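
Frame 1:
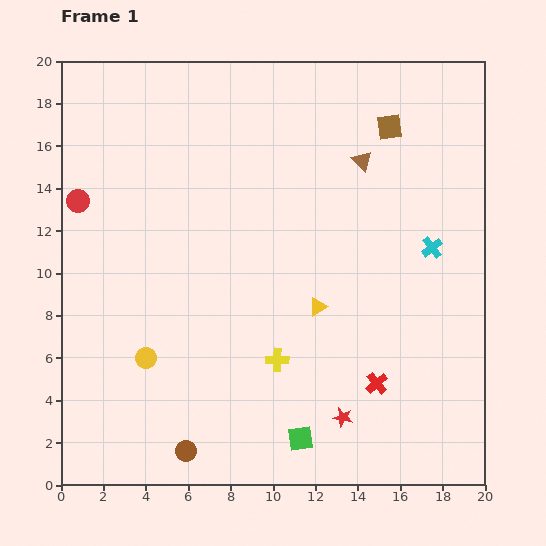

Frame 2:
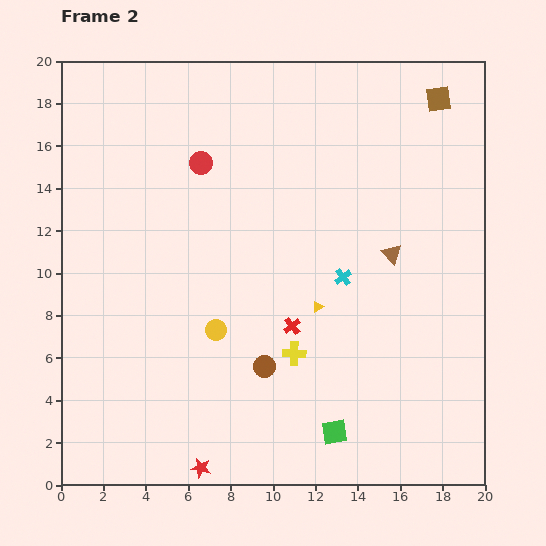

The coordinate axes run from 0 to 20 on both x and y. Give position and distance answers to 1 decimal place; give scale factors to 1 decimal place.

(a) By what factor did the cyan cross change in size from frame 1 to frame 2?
0.8×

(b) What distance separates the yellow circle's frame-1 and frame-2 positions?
3.5

The yellow circle moved from (4.0, 6.0) to (7.3, 7.3), a distance of √(3.3² + 1.3²) ≈ 3.5.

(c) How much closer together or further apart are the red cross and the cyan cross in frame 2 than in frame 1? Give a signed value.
-3.6

Distance in frame 1: 6.9. Distance in frame 2: 3.3.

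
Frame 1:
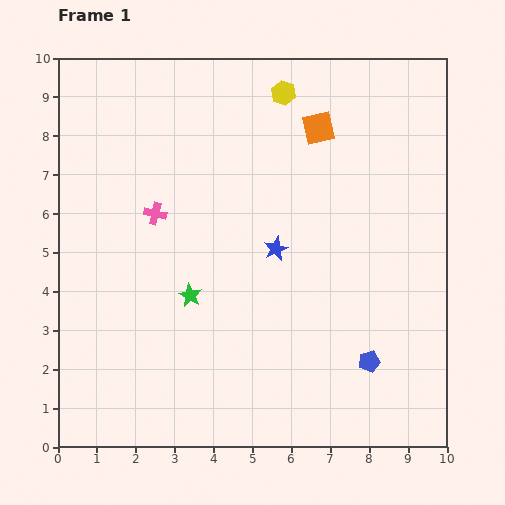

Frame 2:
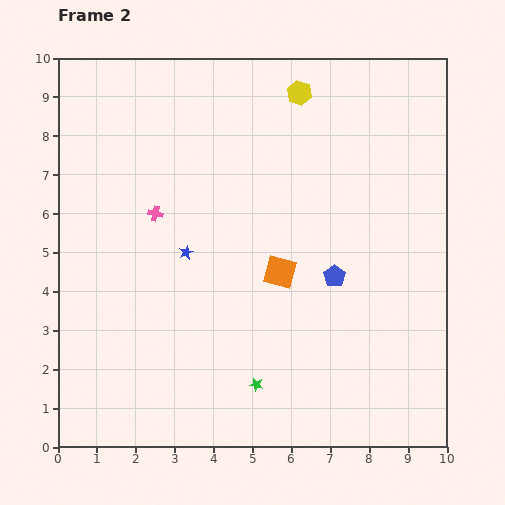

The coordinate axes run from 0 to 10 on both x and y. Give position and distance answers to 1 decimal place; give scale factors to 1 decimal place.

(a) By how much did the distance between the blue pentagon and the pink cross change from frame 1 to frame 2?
-1.8

Distance in frame 1: 6.7. Distance in frame 2: 4.9.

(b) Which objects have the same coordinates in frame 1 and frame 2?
the pink cross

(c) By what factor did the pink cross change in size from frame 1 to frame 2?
0.7×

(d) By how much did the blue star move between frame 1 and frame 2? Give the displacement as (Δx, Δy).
(-2.3, -0.1)

The blue star was at (5.6, 5.1) in frame 1 and (3.3, 5.0) in frame 2.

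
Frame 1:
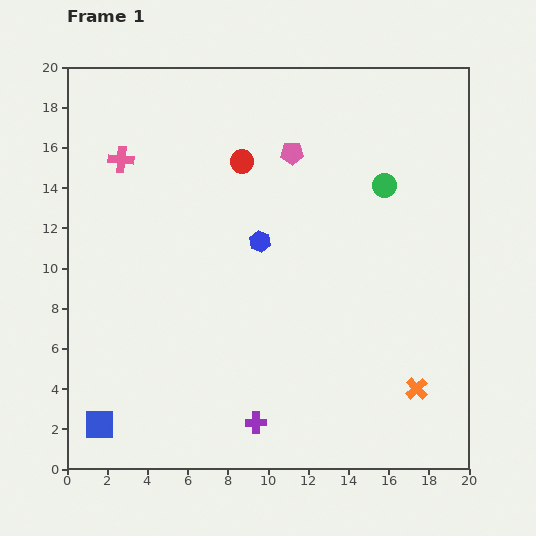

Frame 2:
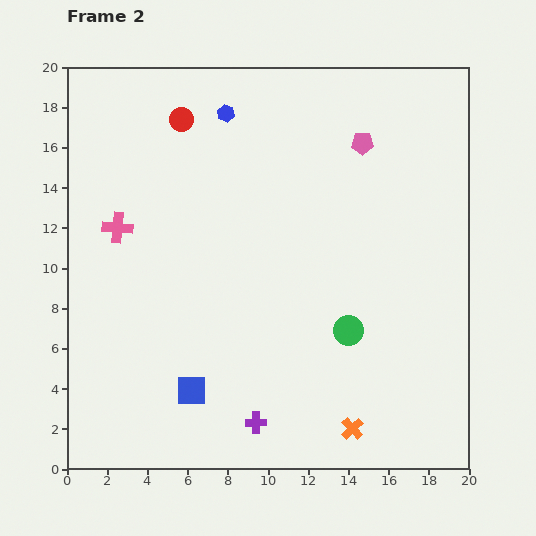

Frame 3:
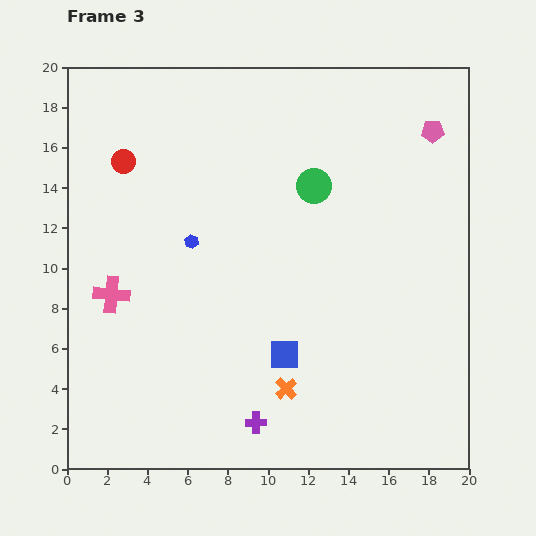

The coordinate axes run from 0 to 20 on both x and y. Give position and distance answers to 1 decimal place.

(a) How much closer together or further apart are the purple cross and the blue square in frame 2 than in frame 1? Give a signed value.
-4.2

Distance in frame 1: 7.8. Distance in frame 2: 3.6.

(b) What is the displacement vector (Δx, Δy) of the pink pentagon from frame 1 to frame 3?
(7.0, 1.1)

The pink pentagon was at (11.2, 15.7) in frame 1 and (18.2, 16.8) in frame 3.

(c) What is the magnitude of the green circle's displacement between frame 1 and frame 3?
3.5

The green circle moved from (15.8, 14.1) to (12.3, 14.1), a distance of √(3.5² + 0.0²) ≈ 3.5.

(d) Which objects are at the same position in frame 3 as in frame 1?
the purple cross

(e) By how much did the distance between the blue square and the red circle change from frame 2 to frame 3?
-1.0

Distance in frame 2: 13.5. Distance in frame 3: 12.5.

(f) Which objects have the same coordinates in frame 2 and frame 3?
the purple cross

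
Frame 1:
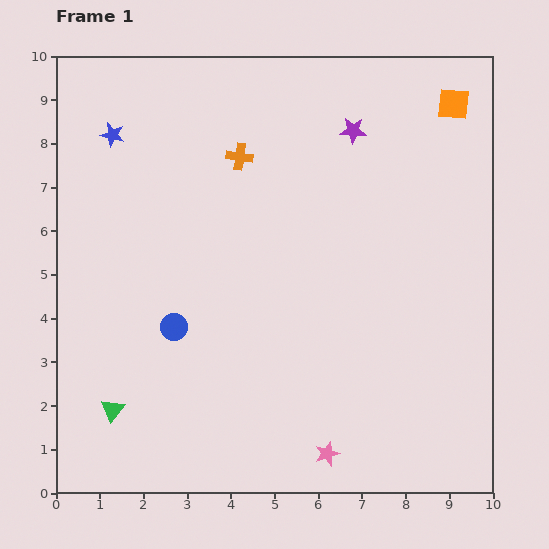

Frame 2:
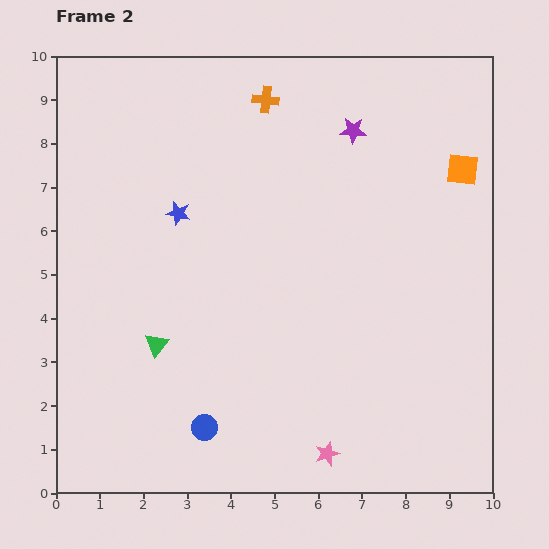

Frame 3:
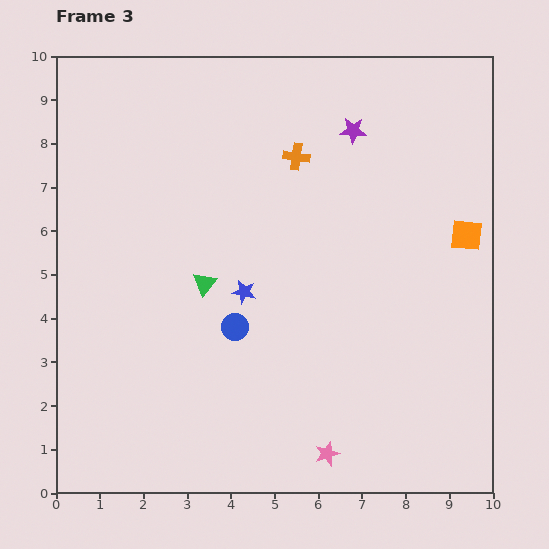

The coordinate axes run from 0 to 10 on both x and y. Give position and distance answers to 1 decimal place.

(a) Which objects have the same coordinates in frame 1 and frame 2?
the purple star, the pink star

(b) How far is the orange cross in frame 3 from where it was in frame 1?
1.3

The orange cross moved from (4.2, 7.7) to (5.5, 7.7), a distance of √(1.3² + 0.0²) ≈ 1.3.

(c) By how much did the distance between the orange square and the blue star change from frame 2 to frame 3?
-1.3

Distance in frame 2: 6.6. Distance in frame 3: 5.3.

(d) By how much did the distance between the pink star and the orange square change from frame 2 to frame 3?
-1.3

Distance in frame 2: 7.2. Distance in frame 3: 5.9.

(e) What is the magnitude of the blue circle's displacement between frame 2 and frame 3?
2.4

The blue circle moved from (3.4, 1.5) to (4.1, 3.8), a distance of √(0.7² + 2.3²) ≈ 2.4.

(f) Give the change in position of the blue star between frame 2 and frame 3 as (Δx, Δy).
(1.5, -1.8)

The blue star was at (2.8, 6.4) in frame 2 and (4.3, 4.6) in frame 3.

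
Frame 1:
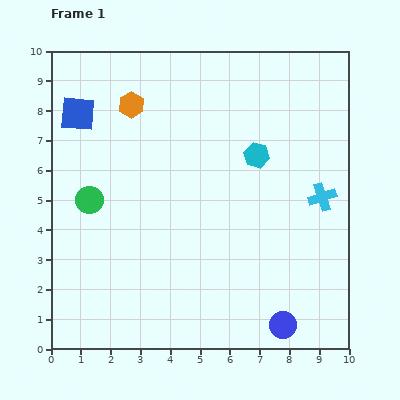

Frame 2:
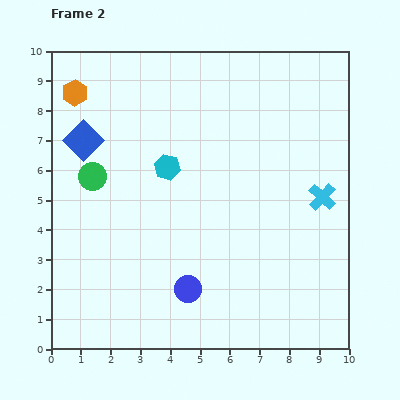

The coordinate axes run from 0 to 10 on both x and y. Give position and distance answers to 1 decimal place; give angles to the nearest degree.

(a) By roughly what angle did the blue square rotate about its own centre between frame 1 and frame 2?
40° clockwise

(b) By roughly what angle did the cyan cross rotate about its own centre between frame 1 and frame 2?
28° counter-clockwise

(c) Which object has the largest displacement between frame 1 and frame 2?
the blue circle

(moved 3.4; next 3.0)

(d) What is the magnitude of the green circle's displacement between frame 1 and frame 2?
0.8

The green circle moved from (1.3, 5.0) to (1.4, 5.8), a distance of √(0.1² + 0.8²) ≈ 0.8.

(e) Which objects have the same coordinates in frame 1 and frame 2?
the cyan cross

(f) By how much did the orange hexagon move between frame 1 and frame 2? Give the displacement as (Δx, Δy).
(-1.9, 0.4)

The orange hexagon was at (2.7, 8.2) in frame 1 and (0.8, 8.6) in frame 2.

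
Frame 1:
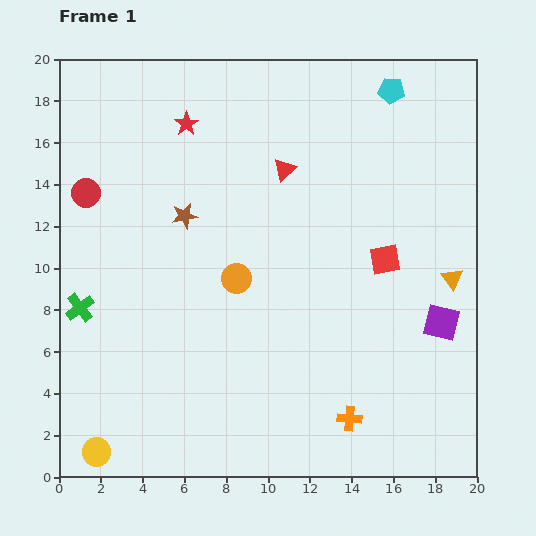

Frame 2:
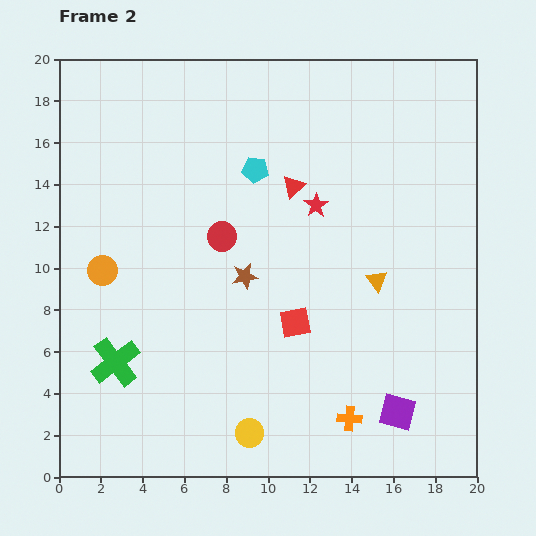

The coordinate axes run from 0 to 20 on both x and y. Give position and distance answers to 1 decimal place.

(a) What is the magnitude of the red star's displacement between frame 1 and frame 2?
7.3

The red star moved from (6.1, 16.9) to (12.3, 13.0), a distance of √(6.2² + 3.9²) ≈ 7.3.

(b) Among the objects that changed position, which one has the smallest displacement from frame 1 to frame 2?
the red triangle

(moved 0.9)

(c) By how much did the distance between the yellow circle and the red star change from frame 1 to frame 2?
-4.9

Distance in frame 1: 16.3. Distance in frame 2: 11.4.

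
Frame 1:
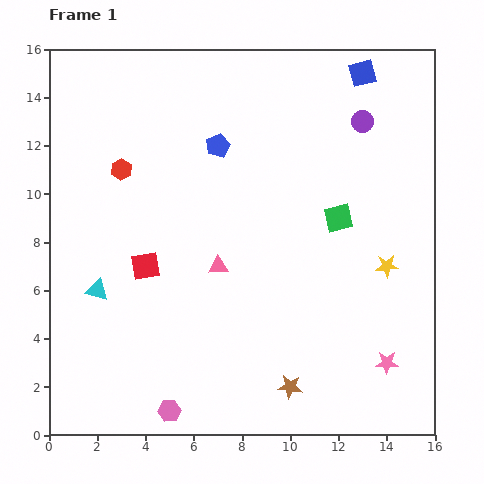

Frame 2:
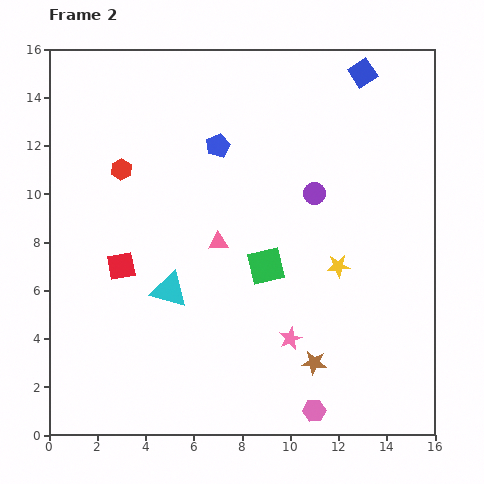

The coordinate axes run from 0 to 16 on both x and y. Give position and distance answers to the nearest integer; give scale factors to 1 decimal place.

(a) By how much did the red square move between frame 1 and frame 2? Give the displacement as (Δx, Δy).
(-1, 0)

The red square was at (4, 7) in frame 1 and (3, 7) in frame 2.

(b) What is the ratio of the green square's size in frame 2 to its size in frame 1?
1.3×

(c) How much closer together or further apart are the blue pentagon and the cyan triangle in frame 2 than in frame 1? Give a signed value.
-2

Distance in frame 1: 8. Distance in frame 2: 6.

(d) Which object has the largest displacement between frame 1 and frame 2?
the pink hexagon

(moved 6; next 4)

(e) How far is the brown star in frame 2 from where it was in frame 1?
1

The brown star moved from (10, 2) to (11, 3), a distance of √(1² + 1²) ≈ 1.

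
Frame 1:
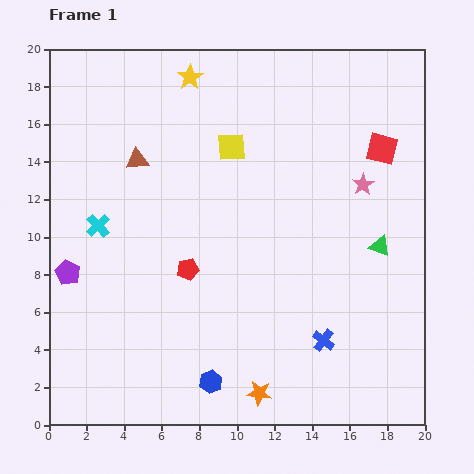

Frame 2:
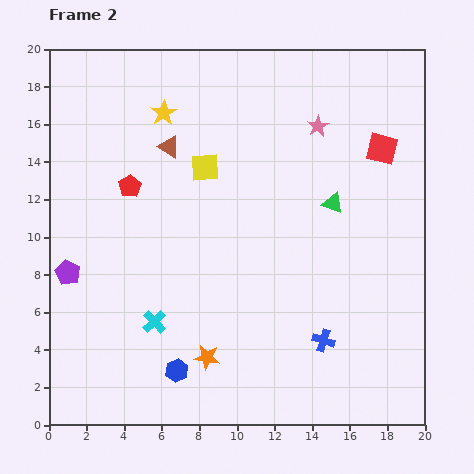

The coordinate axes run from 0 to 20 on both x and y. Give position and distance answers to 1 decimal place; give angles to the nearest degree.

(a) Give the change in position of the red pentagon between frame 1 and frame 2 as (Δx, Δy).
(-3.1, 4.4)

The red pentagon was at (7.4, 8.3) in frame 1 and (4.3, 12.7) in frame 2.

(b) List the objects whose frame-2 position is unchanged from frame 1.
the purple pentagon, the red square, the blue cross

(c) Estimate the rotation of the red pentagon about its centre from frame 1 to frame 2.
18° counter-clockwise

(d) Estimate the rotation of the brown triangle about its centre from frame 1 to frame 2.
37° clockwise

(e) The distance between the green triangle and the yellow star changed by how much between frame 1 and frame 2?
-3.3

Distance in frame 1: 13.5. Distance in frame 2: 10.2.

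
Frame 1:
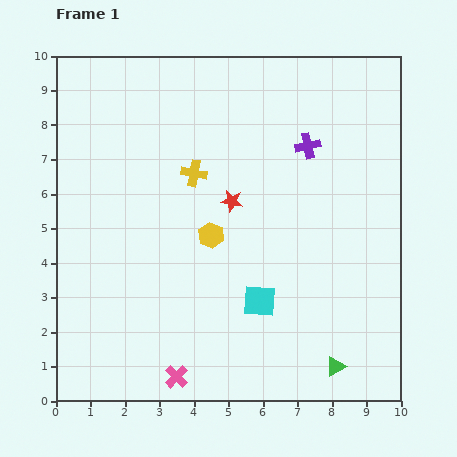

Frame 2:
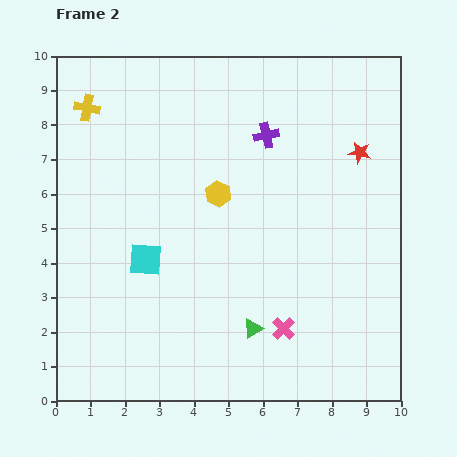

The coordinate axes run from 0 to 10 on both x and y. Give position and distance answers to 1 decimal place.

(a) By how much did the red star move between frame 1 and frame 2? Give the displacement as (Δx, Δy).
(3.7, 1.4)

The red star was at (5.1, 5.8) in frame 1 and (8.8, 7.2) in frame 2.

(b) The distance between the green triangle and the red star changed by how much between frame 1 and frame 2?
+0.3

Distance in frame 1: 5.7. Distance in frame 2: 6.0.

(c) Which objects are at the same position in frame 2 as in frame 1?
none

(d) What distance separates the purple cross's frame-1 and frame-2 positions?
1.2

The purple cross moved from (7.3, 7.4) to (6.1, 7.7), a distance of √(1.2² + 0.3²) ≈ 1.2.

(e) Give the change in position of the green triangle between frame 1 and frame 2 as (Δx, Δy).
(-2.4, 1.1)

The green triangle was at (8.1, 1.0) in frame 1 and (5.7, 2.1) in frame 2.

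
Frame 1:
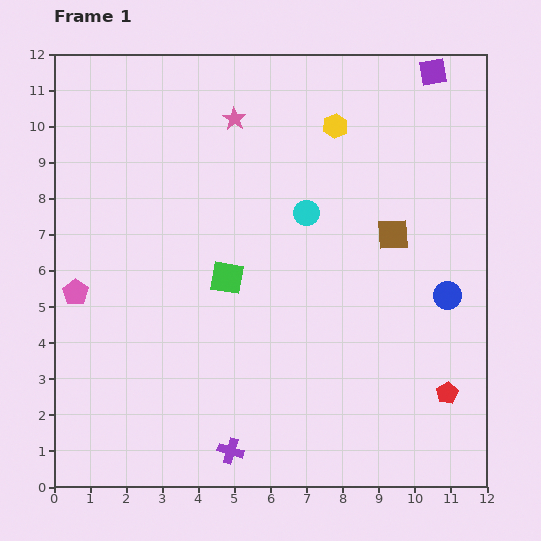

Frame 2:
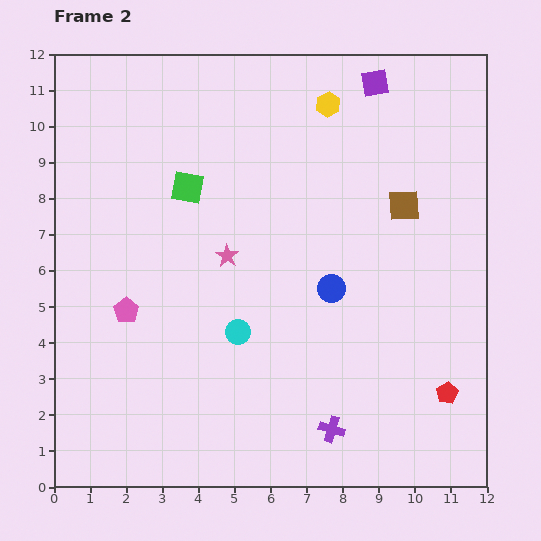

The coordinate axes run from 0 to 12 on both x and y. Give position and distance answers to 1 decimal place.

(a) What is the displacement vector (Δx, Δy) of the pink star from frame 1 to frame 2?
(-0.2, -3.8)

The pink star was at (5.0, 10.2) in frame 1 and (4.8, 6.4) in frame 2.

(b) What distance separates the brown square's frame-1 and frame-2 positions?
0.9

The brown square moved from (9.4, 7.0) to (9.7, 7.8), a distance of √(0.3² + 0.8²) ≈ 0.9.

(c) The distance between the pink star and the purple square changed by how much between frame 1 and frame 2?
+0.6

Distance in frame 1: 5.7. Distance in frame 2: 6.3.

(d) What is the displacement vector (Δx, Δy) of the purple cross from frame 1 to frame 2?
(2.8, 0.6)

The purple cross was at (4.9, 1.0) in frame 1 and (7.7, 1.6) in frame 2.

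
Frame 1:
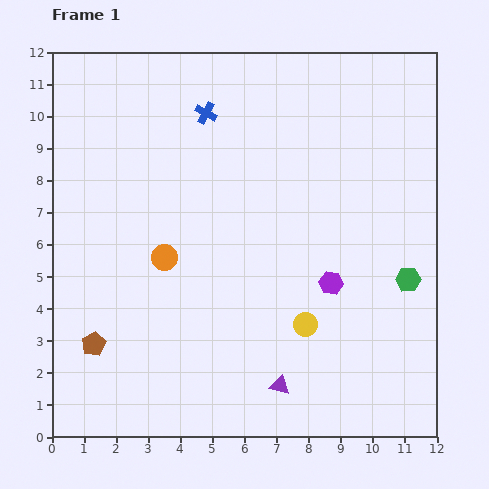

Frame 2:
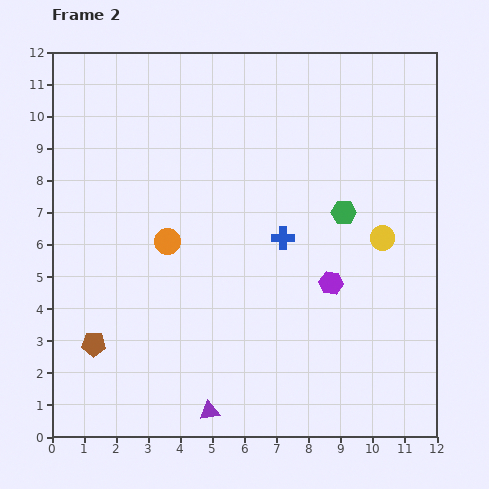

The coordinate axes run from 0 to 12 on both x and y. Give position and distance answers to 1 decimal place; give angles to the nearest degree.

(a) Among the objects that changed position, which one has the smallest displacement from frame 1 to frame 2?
the orange circle

(moved 0.5)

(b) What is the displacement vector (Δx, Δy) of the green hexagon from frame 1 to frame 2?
(-2.0, 2.1)

The green hexagon was at (11.1, 4.9) in frame 1 and (9.1, 7.0) in frame 2.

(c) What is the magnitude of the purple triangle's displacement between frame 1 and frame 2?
2.3

The purple triangle moved from (7.1, 1.6) to (4.9, 0.8), a distance of √(2.2² + 0.8²) ≈ 2.3.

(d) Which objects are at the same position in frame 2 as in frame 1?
the purple hexagon, the brown pentagon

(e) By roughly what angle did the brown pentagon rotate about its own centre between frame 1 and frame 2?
30° clockwise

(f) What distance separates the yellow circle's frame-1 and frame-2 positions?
3.6

The yellow circle moved from (7.9, 3.5) to (10.3, 6.2), a distance of √(2.4² + 2.7²) ≈ 3.6.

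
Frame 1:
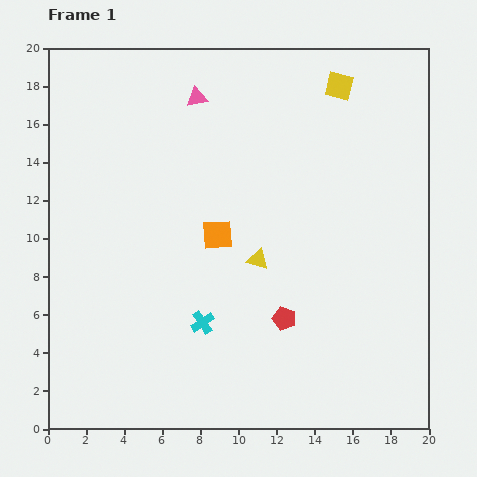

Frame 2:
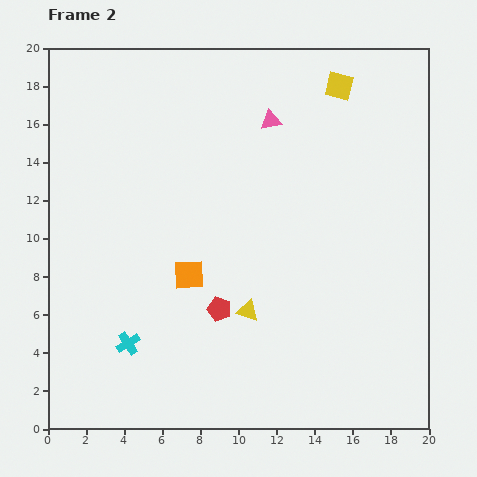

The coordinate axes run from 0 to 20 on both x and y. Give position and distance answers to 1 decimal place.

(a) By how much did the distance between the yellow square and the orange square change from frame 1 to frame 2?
+2.6

Distance in frame 1: 10.1. Distance in frame 2: 12.7.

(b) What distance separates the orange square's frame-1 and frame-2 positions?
2.6

The orange square moved from (8.9, 10.2) to (7.4, 8.1), a distance of √(1.5² + 2.1²) ≈ 2.6.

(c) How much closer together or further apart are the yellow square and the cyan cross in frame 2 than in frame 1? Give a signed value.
+3.2

Distance in frame 1: 14.3. Distance in frame 2: 17.5.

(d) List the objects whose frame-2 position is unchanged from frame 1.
the yellow square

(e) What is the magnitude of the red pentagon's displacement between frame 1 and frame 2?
3.4

The red pentagon moved from (12.4, 5.8) to (9.0, 6.3), a distance of √(3.4² + 0.5²) ≈ 3.4.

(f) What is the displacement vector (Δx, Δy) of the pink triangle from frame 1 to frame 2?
(3.9, -1.2)

The pink triangle was at (7.8, 17.4) in frame 1 and (11.7, 16.2) in frame 2.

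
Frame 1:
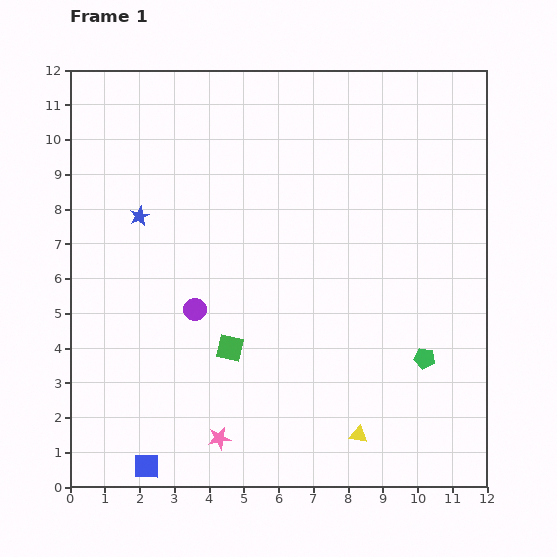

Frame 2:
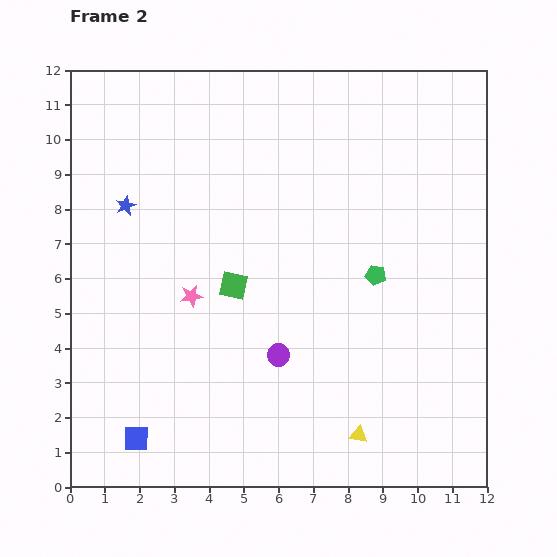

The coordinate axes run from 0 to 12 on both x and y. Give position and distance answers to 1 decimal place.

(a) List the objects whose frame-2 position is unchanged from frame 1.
the yellow triangle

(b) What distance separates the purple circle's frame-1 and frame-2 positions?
2.7

The purple circle moved from (3.6, 5.1) to (6.0, 3.8), a distance of √(2.4² + 1.3²) ≈ 2.7.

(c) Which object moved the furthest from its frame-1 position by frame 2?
the pink star

(moved 4.2; next 2.8)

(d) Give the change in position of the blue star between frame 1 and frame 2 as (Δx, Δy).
(-0.4, 0.3)

The blue star was at (2.0, 7.8) in frame 1 and (1.6, 8.1) in frame 2.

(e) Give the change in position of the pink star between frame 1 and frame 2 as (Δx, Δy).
(-0.8, 4.1)

The pink star was at (4.3, 1.4) in frame 1 and (3.5, 5.5) in frame 2.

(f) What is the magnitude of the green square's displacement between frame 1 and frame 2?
1.8

The green square moved from (4.6, 4.0) to (4.7, 5.8), a distance of √(0.1² + 1.8²) ≈ 1.8.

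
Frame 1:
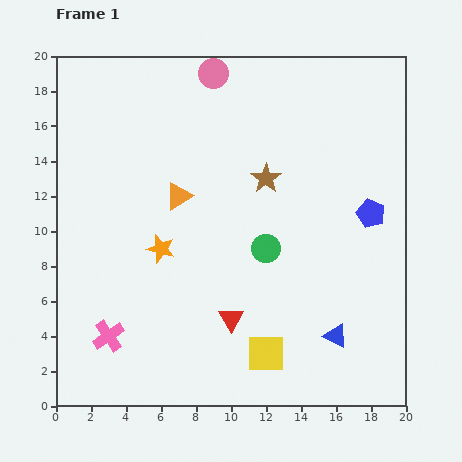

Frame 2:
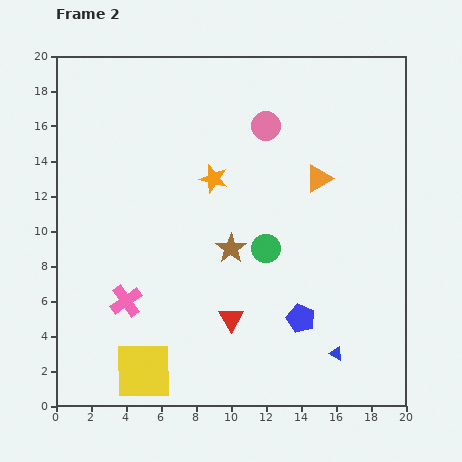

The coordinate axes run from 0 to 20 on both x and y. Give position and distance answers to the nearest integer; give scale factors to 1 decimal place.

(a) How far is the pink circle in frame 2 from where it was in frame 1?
4

The pink circle moved from (9, 19) to (12, 16), a distance of √(3² + 3²) ≈ 4.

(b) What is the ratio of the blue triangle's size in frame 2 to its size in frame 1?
0.6×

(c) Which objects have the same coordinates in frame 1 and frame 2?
the red triangle, the green circle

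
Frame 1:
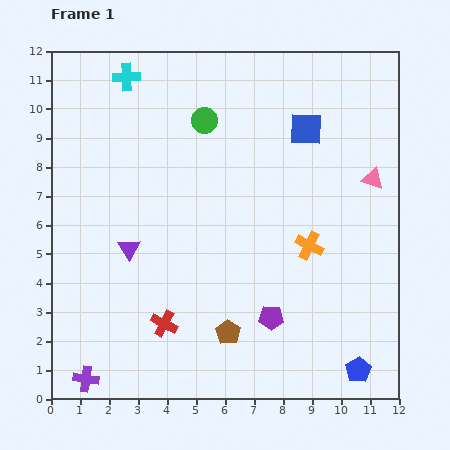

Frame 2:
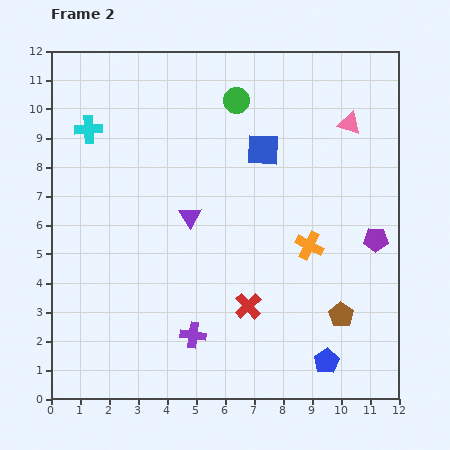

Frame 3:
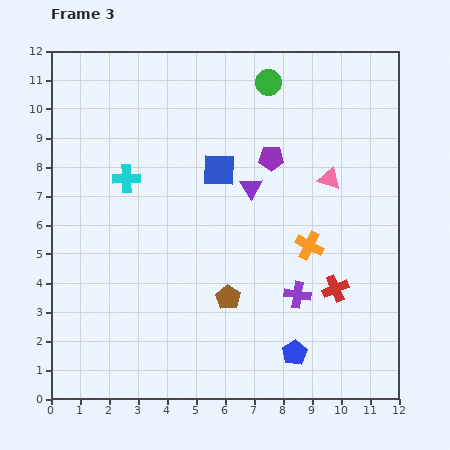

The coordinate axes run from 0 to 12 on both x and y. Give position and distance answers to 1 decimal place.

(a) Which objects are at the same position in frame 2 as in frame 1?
the orange cross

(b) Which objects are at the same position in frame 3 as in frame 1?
the orange cross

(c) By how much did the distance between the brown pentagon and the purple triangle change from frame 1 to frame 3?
-0.6

Distance in frame 1: 4.5. Distance in frame 3: 3.9.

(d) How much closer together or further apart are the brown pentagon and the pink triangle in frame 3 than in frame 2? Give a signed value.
-1.2

Distance in frame 2: 6.6. Distance in frame 3: 5.4.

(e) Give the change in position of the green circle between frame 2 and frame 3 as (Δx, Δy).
(1.1, 0.6)

The green circle was at (6.4, 10.3) in frame 2 and (7.5, 10.9) in frame 3.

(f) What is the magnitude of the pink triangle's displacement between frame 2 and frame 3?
2.0

The pink triangle moved from (10.3, 9.5) to (9.6, 7.6), a distance of √(0.7² + 1.9²) ≈ 2.0.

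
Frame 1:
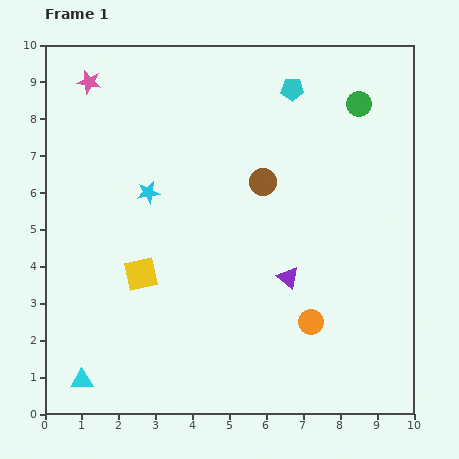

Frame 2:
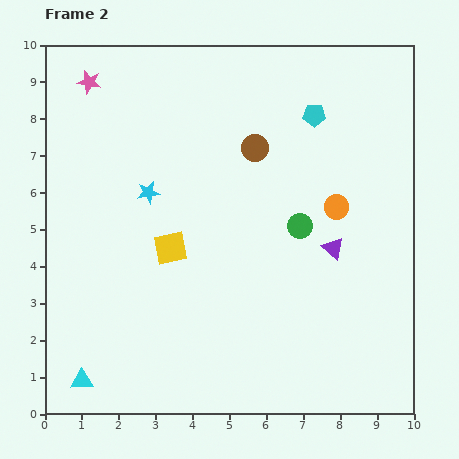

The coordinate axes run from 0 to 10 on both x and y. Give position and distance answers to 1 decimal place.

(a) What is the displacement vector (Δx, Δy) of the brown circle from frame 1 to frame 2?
(-0.2, 0.9)

The brown circle was at (5.9, 6.3) in frame 1 and (5.7, 7.2) in frame 2.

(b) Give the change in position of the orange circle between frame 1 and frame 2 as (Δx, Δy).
(0.7, 3.1)

The orange circle was at (7.2, 2.5) in frame 1 and (7.9, 5.6) in frame 2.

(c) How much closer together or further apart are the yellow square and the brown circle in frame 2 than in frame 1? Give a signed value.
-0.6

Distance in frame 1: 4.1. Distance in frame 2: 3.5.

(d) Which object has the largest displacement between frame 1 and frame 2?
the green circle

(moved 3.7; next 3.2)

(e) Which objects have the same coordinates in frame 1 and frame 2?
the cyan star, the cyan triangle, the pink star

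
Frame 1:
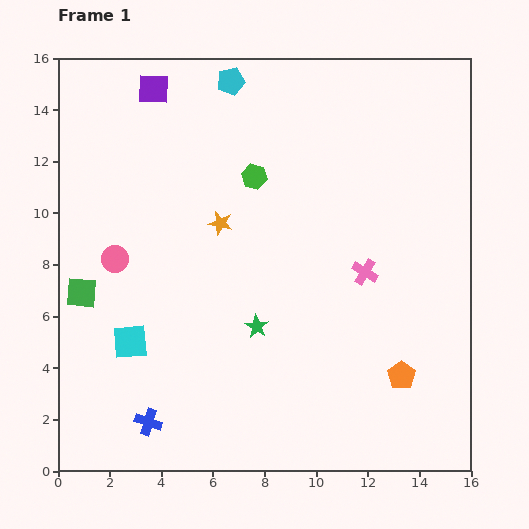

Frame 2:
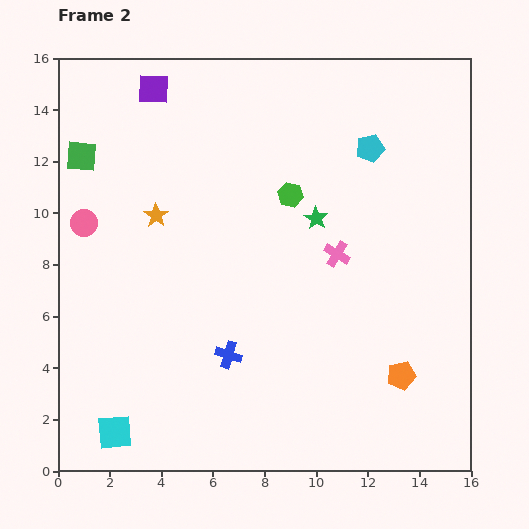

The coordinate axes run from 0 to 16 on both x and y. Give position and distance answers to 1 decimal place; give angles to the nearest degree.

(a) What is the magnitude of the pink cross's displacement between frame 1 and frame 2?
1.3

The pink cross moved from (11.9, 7.7) to (10.8, 8.4), a distance of √(1.1² + 0.7²) ≈ 1.3.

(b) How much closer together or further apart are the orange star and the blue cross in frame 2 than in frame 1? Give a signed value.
-2.1

Distance in frame 1: 8.2. Distance in frame 2: 6.1.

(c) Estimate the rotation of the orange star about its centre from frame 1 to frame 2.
22° clockwise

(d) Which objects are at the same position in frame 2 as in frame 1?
the orange pentagon, the purple square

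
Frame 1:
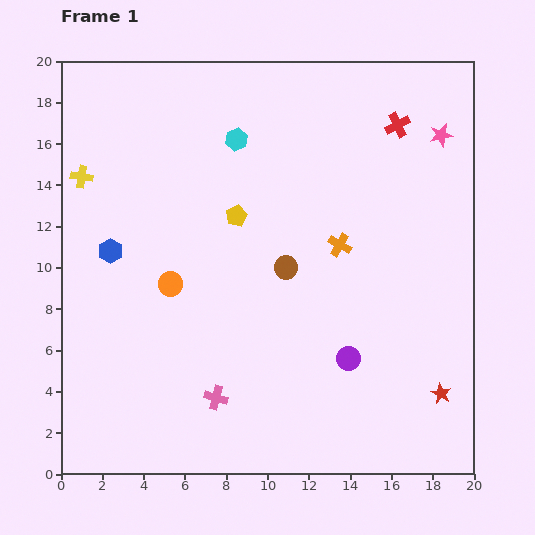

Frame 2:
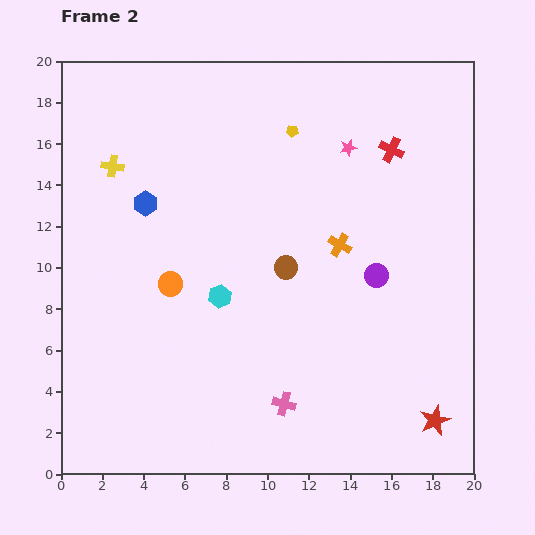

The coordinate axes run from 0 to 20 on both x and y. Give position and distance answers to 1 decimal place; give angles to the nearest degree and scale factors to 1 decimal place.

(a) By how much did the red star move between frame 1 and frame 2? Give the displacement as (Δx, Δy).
(-0.3, -1.3)

The red star was at (18.4, 3.9) in frame 1 and (18.1, 2.6) in frame 2.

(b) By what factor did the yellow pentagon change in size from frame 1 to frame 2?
0.6×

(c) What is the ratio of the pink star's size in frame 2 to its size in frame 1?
0.7×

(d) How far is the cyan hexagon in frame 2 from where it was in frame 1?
7.6

The cyan hexagon moved from (8.5, 16.2) to (7.7, 8.6), a distance of √(0.8² + 7.6²) ≈ 7.6.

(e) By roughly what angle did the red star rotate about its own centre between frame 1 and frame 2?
23° clockwise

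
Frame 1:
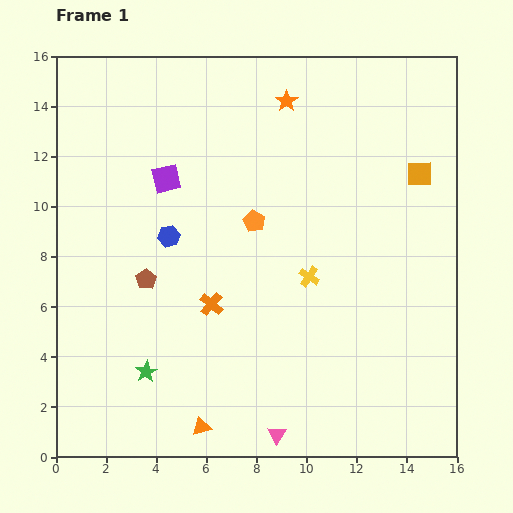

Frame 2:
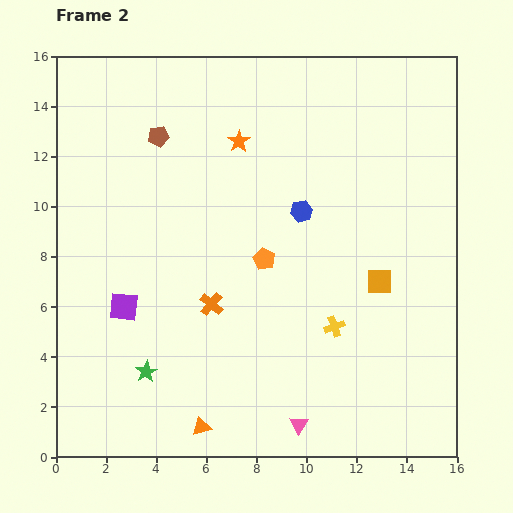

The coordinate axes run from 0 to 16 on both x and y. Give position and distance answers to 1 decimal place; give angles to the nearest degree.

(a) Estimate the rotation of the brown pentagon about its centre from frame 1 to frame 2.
25° clockwise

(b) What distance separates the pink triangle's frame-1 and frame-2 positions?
1.0

The pink triangle moved from (8.8, 0.9) to (9.7, 1.3), a distance of √(0.9² + 0.4²) ≈ 1.0.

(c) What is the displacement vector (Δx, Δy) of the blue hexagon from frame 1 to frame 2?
(5.3, 1.0)

The blue hexagon was at (4.5, 8.8) in frame 1 and (9.8, 9.8) in frame 2.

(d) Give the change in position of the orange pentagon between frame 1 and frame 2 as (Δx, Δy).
(0.4, -1.5)

The orange pentagon was at (7.9, 9.4) in frame 1 and (8.3, 7.9) in frame 2.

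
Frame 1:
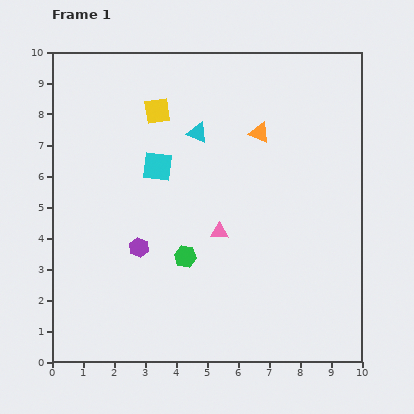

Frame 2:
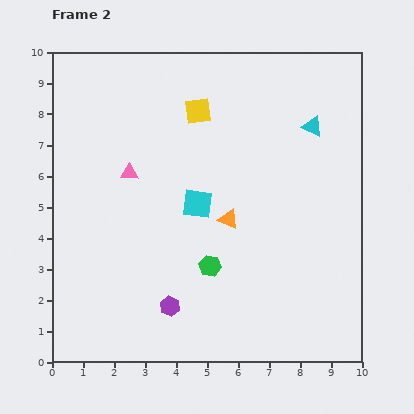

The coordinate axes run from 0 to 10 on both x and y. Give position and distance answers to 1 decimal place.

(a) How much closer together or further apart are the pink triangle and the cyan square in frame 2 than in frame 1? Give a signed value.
-0.5

Distance in frame 1: 2.9. Distance in frame 2: 2.4.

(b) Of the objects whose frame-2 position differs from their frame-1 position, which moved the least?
the green hexagon

(moved 0.9)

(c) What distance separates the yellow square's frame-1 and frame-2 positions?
1.3

The yellow square moved from (3.4, 8.1) to (4.7, 8.1), a distance of √(1.3² + 0.0²) ≈ 1.3.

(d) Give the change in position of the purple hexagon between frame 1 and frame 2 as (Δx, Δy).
(1.0, -1.9)

The purple hexagon was at (2.8, 3.7) in frame 1 and (3.8, 1.8) in frame 2.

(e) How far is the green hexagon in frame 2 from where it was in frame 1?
0.9

The green hexagon moved from (4.3, 3.4) to (5.1, 3.1), a distance of √(0.8² + 0.3²) ≈ 0.9.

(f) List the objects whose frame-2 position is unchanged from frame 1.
none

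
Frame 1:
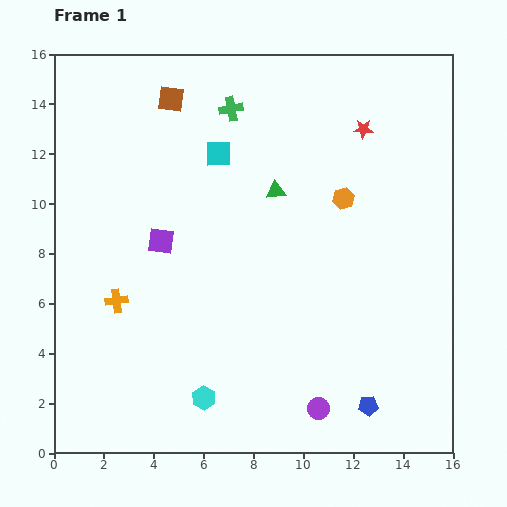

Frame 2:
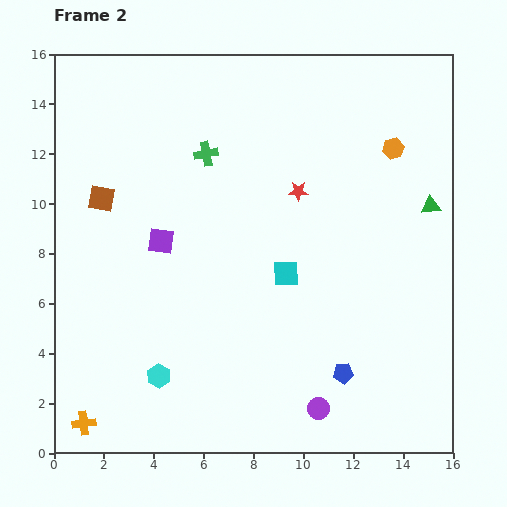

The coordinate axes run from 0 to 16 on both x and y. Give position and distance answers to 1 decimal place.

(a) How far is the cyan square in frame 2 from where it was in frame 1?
5.5

The cyan square moved from (6.6, 12.0) to (9.3, 7.2), a distance of √(2.7² + 4.8²) ≈ 5.5.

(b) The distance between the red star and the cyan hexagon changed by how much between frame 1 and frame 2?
-3.3

Distance in frame 1: 12.6. Distance in frame 2: 9.3.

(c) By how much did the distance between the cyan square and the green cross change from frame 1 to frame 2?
+3.9

Distance in frame 1: 1.9. Distance in frame 2: 5.8.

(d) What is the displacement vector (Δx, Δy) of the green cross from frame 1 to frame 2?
(-1.0, -1.8)

The green cross was at (7.1, 13.8) in frame 1 and (6.1, 12.0) in frame 2.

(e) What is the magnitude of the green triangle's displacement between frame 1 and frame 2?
6.2

The green triangle moved from (8.9, 10.5) to (15.1, 9.9), a distance of √(6.2² + 0.6²) ≈ 6.2.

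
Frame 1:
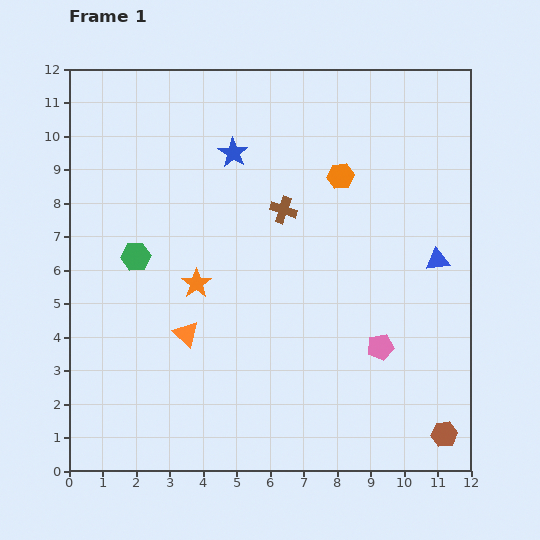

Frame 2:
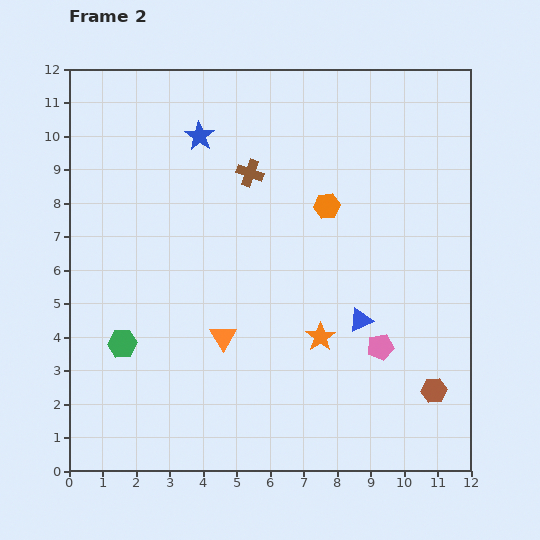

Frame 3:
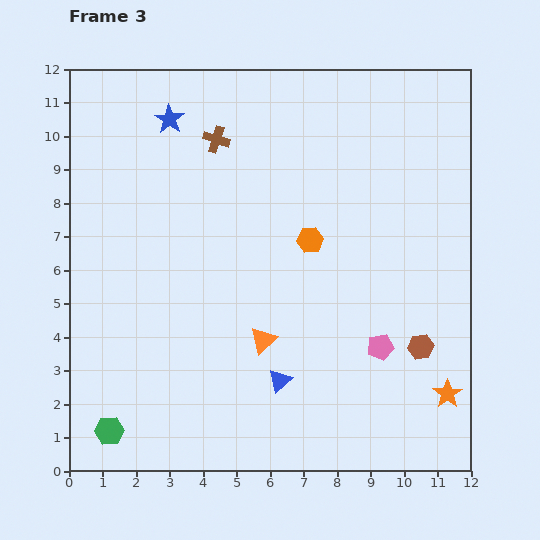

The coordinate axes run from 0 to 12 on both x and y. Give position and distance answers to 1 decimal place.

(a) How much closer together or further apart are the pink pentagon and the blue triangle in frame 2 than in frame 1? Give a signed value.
-2.1

Distance in frame 1: 3.1. Distance in frame 2: 1.0.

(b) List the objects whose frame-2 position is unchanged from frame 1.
the pink pentagon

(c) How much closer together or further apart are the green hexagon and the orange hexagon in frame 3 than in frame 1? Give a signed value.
+1.7

Distance in frame 1: 6.6. Distance in frame 3: 8.3.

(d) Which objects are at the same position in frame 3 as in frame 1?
the pink pentagon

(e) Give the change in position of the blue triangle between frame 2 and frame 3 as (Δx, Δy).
(-2.4, -1.8)

The blue triangle was at (8.7, 4.5) in frame 2 and (6.3, 2.7) in frame 3.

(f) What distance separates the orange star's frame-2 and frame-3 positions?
4.2

The orange star moved from (7.5, 4.0) to (11.3, 2.3), a distance of √(3.8² + 1.7²) ≈ 4.2.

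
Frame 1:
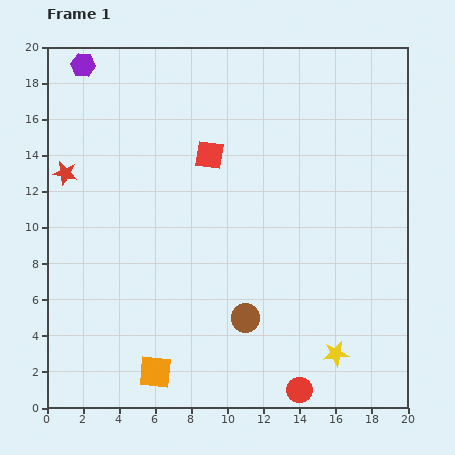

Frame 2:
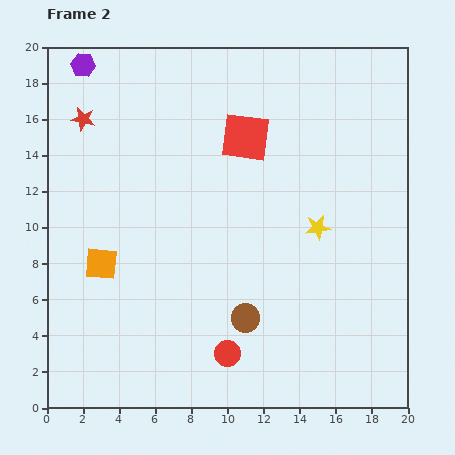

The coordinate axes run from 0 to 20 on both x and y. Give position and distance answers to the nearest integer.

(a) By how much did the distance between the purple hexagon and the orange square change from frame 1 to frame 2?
-6

Distance in frame 1: 17. Distance in frame 2: 11.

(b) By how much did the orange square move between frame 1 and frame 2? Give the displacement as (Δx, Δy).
(-3, 6)

The orange square was at (6, 2) in frame 1 and (3, 8) in frame 2.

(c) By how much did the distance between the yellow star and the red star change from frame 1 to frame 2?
-4

Distance in frame 1: 18. Distance in frame 2: 14.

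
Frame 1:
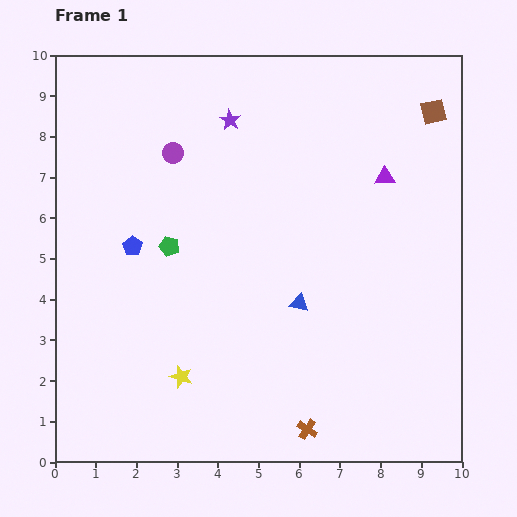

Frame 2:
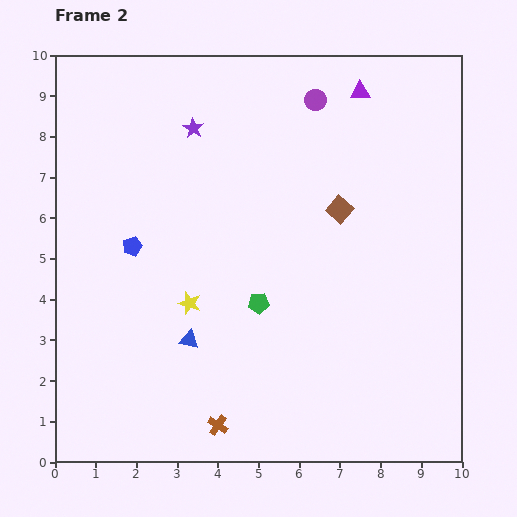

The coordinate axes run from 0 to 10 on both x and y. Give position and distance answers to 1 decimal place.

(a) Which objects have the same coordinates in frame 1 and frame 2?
the blue pentagon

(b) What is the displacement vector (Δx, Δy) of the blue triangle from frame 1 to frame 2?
(-2.7, -0.9)

The blue triangle was at (6.0, 3.9) in frame 1 and (3.3, 3.0) in frame 2.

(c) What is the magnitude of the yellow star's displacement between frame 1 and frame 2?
1.8

The yellow star moved from (3.1, 2.1) to (3.3, 3.9), a distance of √(0.2² + 1.8²) ≈ 1.8.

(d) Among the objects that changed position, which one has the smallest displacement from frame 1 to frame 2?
the purple star

(moved 0.9)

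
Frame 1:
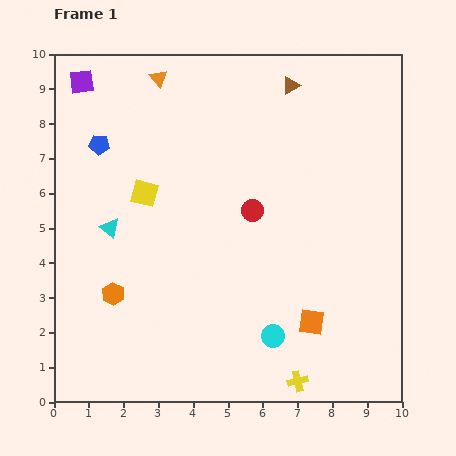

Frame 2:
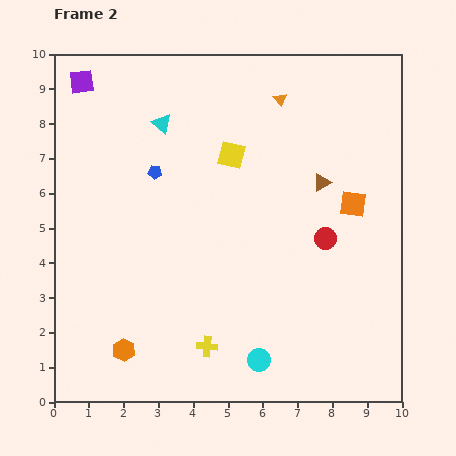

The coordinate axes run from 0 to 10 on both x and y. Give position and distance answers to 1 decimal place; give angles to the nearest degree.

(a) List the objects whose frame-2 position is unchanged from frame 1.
the purple square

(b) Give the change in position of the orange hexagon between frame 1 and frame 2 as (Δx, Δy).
(0.3, -1.6)

The orange hexagon was at (1.7, 3.1) in frame 1 and (2.0, 1.5) in frame 2.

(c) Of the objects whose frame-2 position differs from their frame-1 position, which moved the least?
the cyan circle

(moved 0.8)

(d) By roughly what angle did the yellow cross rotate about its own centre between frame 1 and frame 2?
19° clockwise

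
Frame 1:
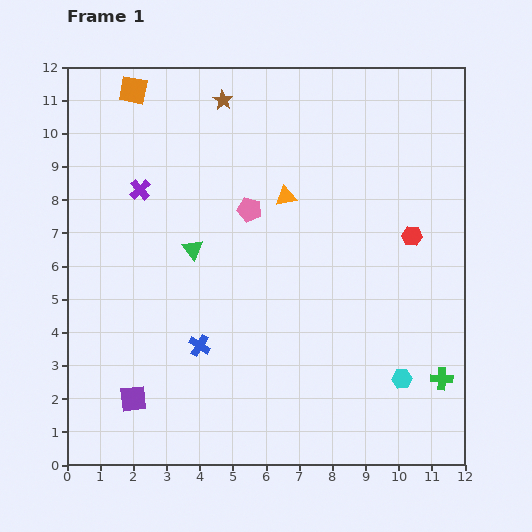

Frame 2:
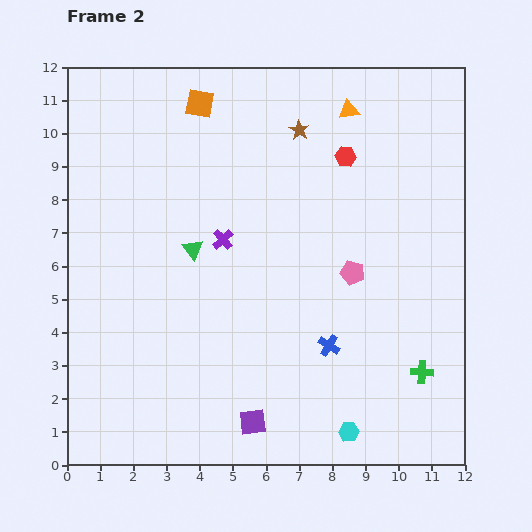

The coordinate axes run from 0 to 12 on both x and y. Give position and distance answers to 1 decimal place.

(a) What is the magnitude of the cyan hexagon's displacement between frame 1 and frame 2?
2.3

The cyan hexagon moved from (10.1, 2.6) to (8.5, 1.0), a distance of √(1.6² + 1.6²) ≈ 2.3.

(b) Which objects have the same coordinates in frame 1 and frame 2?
the green triangle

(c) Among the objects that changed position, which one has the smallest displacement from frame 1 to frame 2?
the green cross

(moved 0.6)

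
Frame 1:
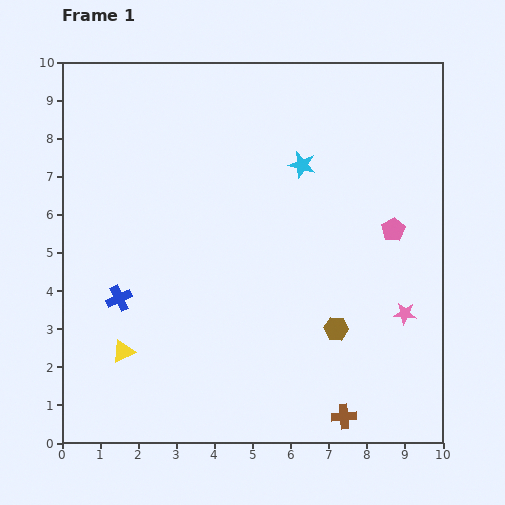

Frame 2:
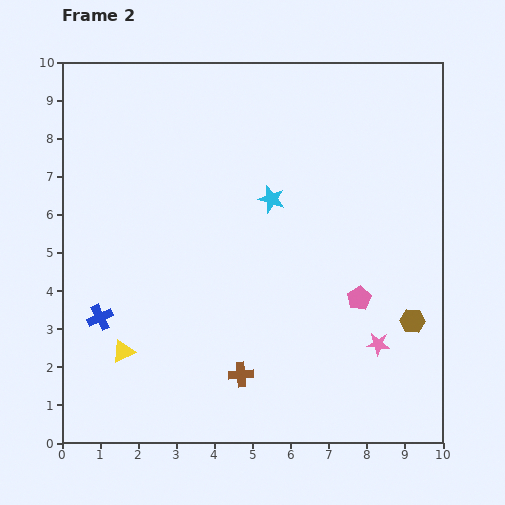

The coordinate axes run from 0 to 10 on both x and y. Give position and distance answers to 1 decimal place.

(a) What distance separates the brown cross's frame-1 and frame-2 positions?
2.9

The brown cross moved from (7.4, 0.7) to (4.7, 1.8), a distance of √(2.7² + 1.1²) ≈ 2.9.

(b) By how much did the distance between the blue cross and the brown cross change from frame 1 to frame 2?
-2.7

Distance in frame 1: 6.7. Distance in frame 2: 4.0.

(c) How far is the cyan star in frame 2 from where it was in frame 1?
1.2

The cyan star moved from (6.3, 7.3) to (5.5, 6.4), a distance of √(0.8² + 0.9²) ≈ 1.2.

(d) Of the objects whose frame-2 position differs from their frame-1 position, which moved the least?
the blue cross

(moved 0.7)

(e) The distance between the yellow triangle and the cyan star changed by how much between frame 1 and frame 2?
-1.2

Distance in frame 1: 6.8. Distance in frame 2: 5.6.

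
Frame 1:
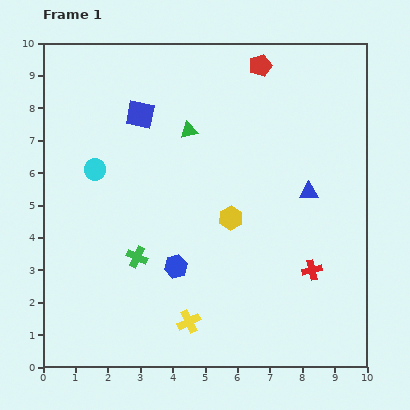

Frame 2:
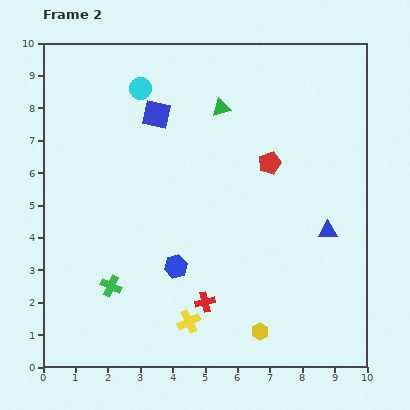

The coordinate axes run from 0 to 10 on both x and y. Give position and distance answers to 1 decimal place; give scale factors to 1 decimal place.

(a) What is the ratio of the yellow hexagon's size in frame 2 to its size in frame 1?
0.7×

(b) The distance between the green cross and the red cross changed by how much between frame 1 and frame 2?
-2.5

Distance in frame 1: 5.4. Distance in frame 2: 2.9.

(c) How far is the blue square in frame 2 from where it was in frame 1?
0.5

The blue square moved from (3.0, 7.8) to (3.5, 7.8), a distance of √(0.5² + 0.0²) ≈ 0.5.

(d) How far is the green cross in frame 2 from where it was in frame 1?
1.2

The green cross moved from (2.9, 3.4) to (2.1, 2.5), a distance of √(0.8² + 0.9²) ≈ 1.2.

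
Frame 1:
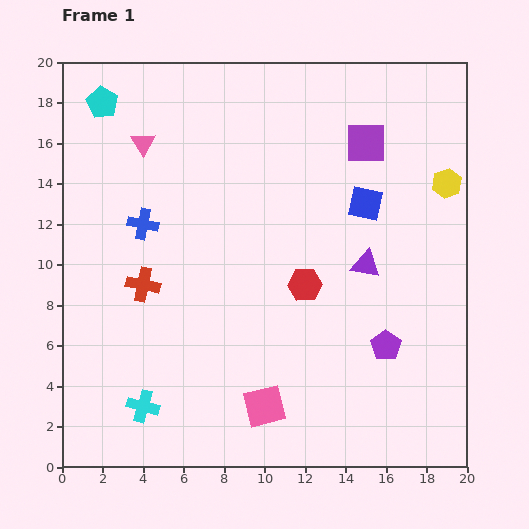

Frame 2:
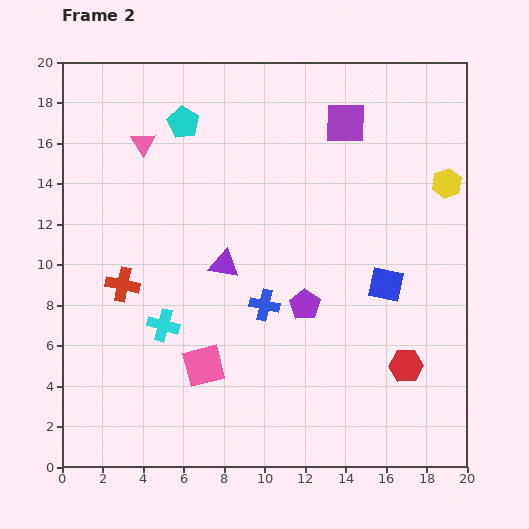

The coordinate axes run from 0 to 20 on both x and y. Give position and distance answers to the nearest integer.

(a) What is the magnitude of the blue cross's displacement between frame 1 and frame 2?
7

The blue cross moved from (4, 12) to (10, 8), a distance of √(6² + 4²) ≈ 7.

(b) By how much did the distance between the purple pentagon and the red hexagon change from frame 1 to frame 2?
+1

Distance in frame 1: 5. Distance in frame 2: 6.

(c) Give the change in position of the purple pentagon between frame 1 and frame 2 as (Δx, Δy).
(-4, 2)

The purple pentagon was at (16, 6) in frame 1 and (12, 8) in frame 2.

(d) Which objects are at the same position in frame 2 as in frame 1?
the pink triangle, the yellow hexagon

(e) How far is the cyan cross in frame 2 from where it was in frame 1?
4

The cyan cross moved from (4, 3) to (5, 7), a distance of √(1² + 4²) ≈ 4.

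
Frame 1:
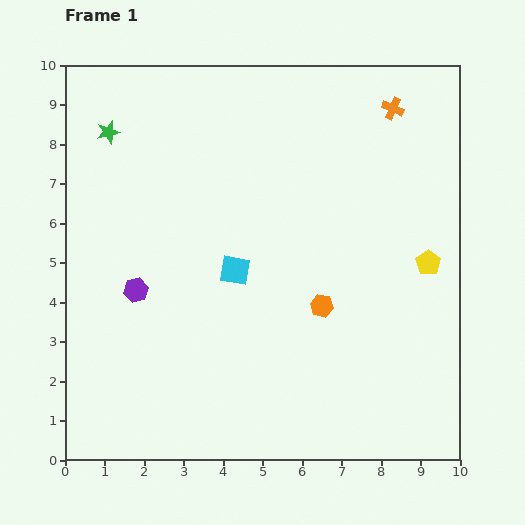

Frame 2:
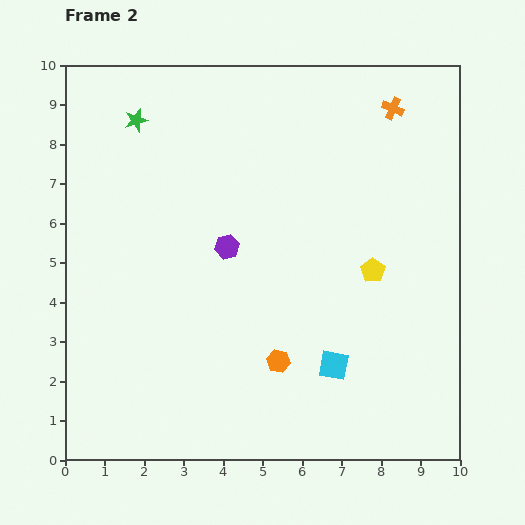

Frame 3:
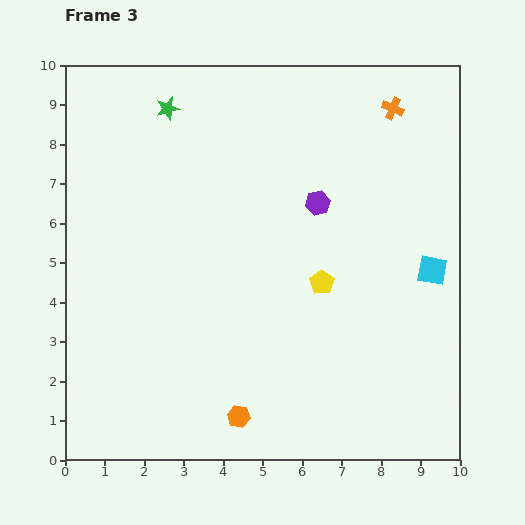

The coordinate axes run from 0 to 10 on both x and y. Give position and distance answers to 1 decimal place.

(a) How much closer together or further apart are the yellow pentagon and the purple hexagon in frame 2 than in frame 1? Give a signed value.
-3.7

Distance in frame 1: 7.4. Distance in frame 2: 3.7.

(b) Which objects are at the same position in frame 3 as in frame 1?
the orange cross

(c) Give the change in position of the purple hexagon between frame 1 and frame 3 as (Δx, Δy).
(4.6, 2.2)

The purple hexagon was at (1.8, 4.3) in frame 1 and (6.4, 6.5) in frame 3.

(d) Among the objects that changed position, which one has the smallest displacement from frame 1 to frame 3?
the green star

(moved 1.6)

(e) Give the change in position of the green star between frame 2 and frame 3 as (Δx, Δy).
(0.8, 0.3)

The green star was at (1.8, 8.6) in frame 2 and (2.6, 8.9) in frame 3.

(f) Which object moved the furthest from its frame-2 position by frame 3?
the cyan square

(moved 3.5; next 2.5)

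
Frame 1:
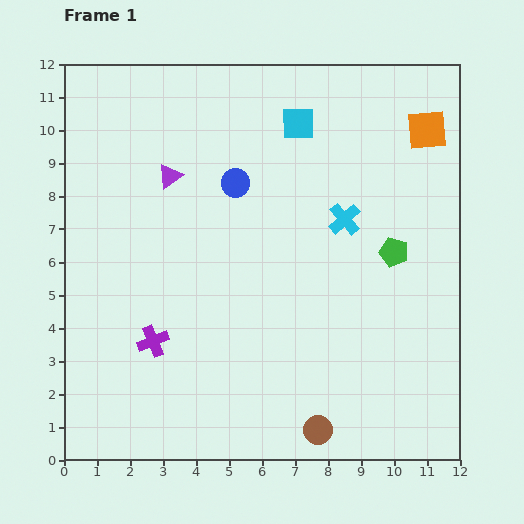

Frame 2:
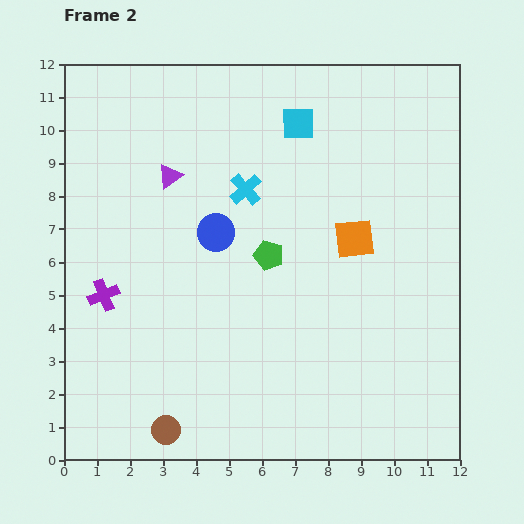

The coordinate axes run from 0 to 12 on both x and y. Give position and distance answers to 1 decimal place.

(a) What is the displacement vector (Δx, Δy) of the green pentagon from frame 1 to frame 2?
(-3.8, -0.1)

The green pentagon was at (10.0, 6.3) in frame 1 and (6.2, 6.2) in frame 2.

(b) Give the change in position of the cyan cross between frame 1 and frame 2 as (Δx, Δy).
(-3.0, 0.9)

The cyan cross was at (8.5, 7.3) in frame 1 and (5.5, 8.2) in frame 2.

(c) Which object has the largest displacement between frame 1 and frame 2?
the brown circle

(moved 4.6; next 4.0)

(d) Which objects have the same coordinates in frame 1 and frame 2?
the cyan square, the purple triangle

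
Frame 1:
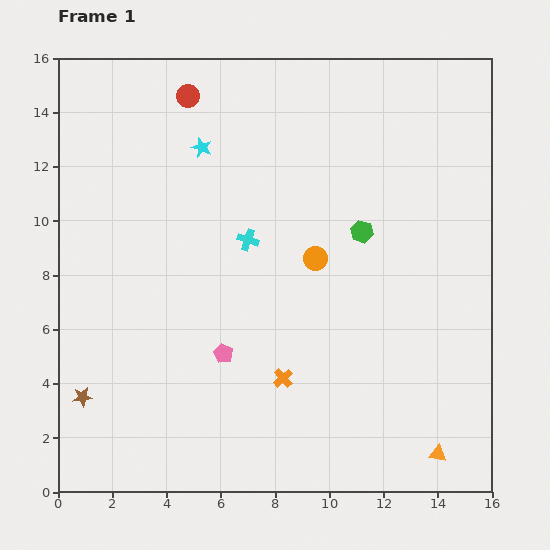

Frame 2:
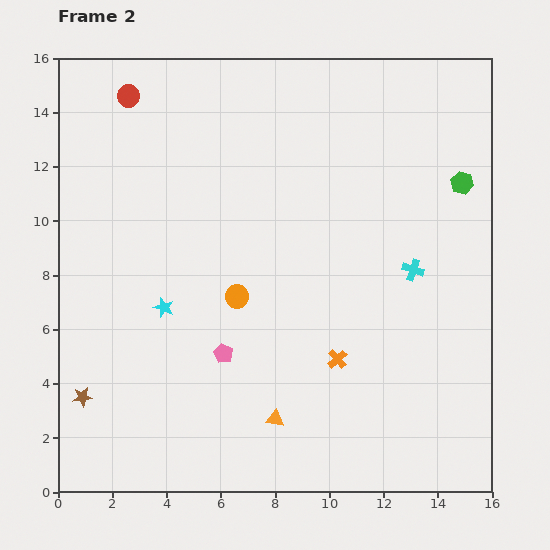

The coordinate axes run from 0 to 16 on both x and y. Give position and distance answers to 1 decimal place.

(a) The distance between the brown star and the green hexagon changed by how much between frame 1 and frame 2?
+4.1

Distance in frame 1: 12.0. Distance in frame 2: 16.1.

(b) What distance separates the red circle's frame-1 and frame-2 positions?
2.2

The red circle moved from (4.8, 14.6) to (2.6, 14.6), a distance of √(2.2² + 0.0²) ≈ 2.2.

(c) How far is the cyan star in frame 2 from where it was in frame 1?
6.1

The cyan star moved from (5.3, 12.7) to (3.9, 6.8), a distance of √(1.4² + 5.9²) ≈ 6.1.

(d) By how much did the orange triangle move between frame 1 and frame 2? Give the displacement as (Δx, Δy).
(-6.0, 1.3)

The orange triangle was at (14.0, 1.4) in frame 1 and (8.0, 2.7) in frame 2.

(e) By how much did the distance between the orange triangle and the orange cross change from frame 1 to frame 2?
-3.2

Distance in frame 1: 6.4. Distance in frame 2: 3.2.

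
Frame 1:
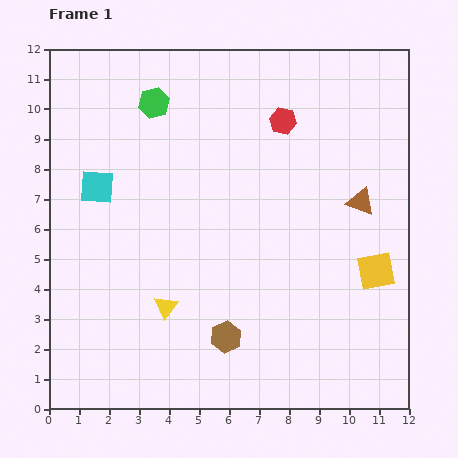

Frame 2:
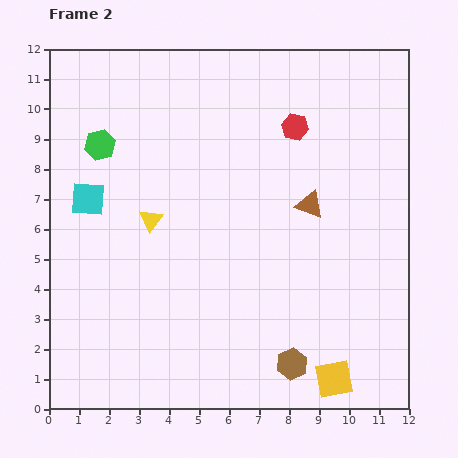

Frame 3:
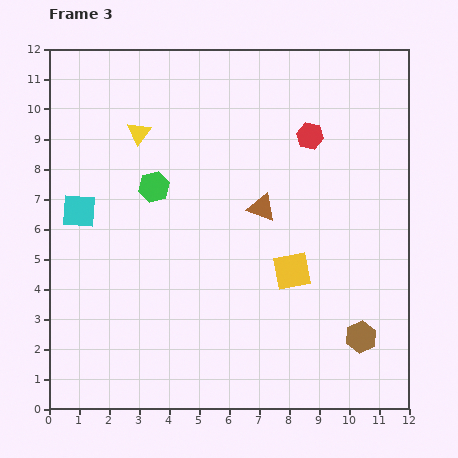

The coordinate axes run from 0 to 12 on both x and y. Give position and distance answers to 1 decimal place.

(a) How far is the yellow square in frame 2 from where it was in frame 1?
3.9

The yellow square moved from (10.9, 4.6) to (9.5, 1.0), a distance of √(1.4² + 3.6²) ≈ 3.9.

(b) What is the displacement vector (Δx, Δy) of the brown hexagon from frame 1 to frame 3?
(4.5, 0.0)

The brown hexagon was at (5.9, 2.4) in frame 1 and (10.4, 2.4) in frame 3.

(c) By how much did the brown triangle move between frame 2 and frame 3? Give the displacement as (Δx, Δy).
(-1.6, -0.1)

The brown triangle was at (8.7, 6.8) in frame 2 and (7.1, 6.7) in frame 3.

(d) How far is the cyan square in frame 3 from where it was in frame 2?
0.5

The cyan square moved from (1.3, 7.0) to (1.0, 6.6), a distance of √(0.3² + 0.4²) ≈ 0.5.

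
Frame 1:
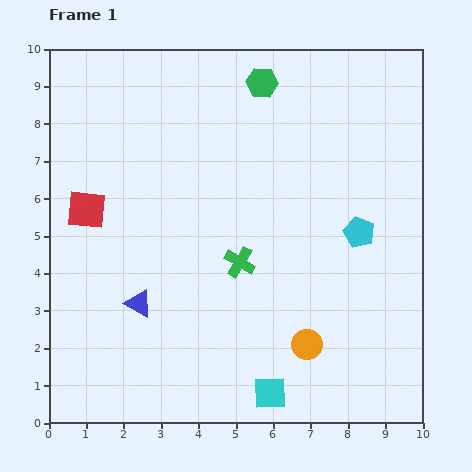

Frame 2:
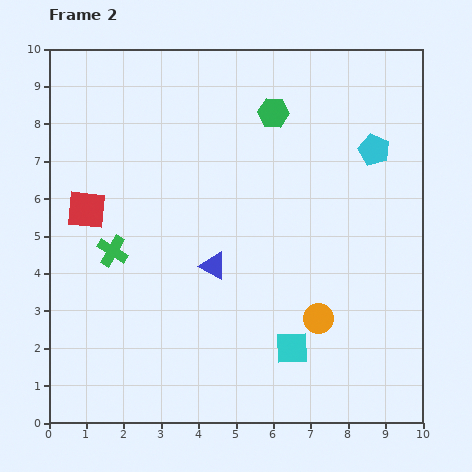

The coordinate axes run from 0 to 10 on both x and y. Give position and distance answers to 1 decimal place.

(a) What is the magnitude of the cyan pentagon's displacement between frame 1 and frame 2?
2.2

The cyan pentagon moved from (8.3, 5.1) to (8.7, 7.3), a distance of √(0.4² + 2.2²) ≈ 2.2.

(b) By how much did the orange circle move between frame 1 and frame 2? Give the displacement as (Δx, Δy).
(0.3, 0.7)

The orange circle was at (6.9, 2.1) in frame 1 and (7.2, 2.8) in frame 2.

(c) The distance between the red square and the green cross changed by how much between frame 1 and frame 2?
-3.0

Distance in frame 1: 4.3. Distance in frame 2: 1.3.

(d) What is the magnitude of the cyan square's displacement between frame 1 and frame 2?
1.3

The cyan square moved from (5.9, 0.8) to (6.5, 2.0), a distance of √(0.6² + 1.2²) ≈ 1.3.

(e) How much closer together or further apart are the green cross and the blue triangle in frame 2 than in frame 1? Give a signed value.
-0.2

Distance in frame 1: 2.9. Distance in frame 2: 2.7.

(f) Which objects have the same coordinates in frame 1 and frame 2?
the red square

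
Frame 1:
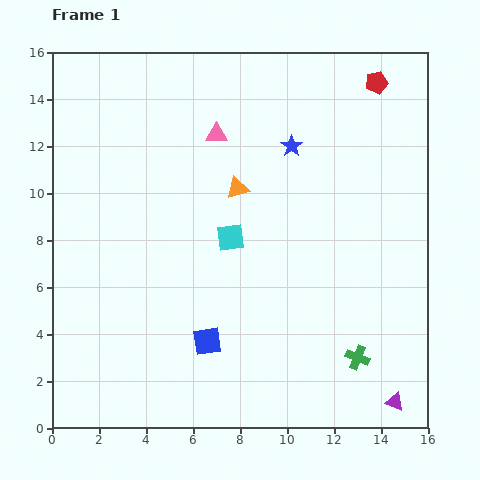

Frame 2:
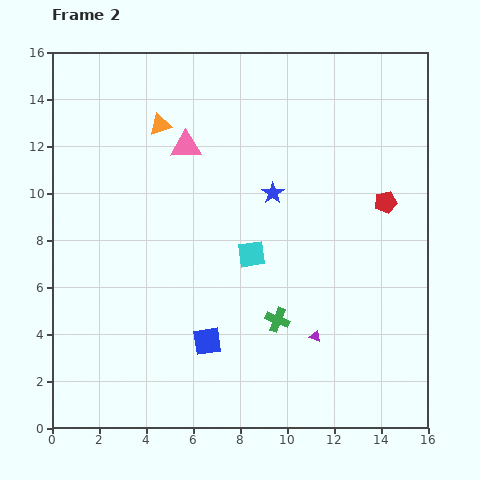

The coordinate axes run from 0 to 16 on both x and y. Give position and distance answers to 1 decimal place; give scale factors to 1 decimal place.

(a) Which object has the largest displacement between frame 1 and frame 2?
the red pentagon

(moved 5.1; next 4.4)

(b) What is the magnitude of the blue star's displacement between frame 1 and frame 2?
2.2

The blue star moved from (10.2, 12.0) to (9.4, 10.0), a distance of √(0.8² + 2.0²) ≈ 2.2.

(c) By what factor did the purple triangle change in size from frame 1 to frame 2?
0.6×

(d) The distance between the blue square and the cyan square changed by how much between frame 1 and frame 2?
-0.3

Distance in frame 1: 4.5. Distance in frame 2: 4.2.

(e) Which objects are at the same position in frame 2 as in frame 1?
the blue square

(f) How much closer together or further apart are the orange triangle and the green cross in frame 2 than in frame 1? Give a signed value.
+0.9

Distance in frame 1: 8.8. Distance in frame 2: 9.7.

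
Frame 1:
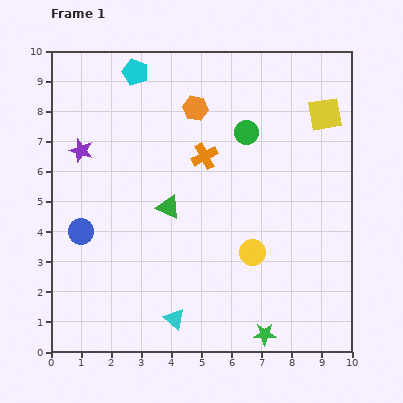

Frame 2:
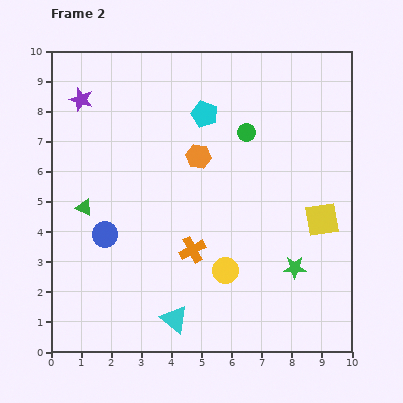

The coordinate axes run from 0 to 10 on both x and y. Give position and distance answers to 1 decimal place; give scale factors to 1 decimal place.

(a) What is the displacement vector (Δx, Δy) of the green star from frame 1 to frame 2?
(1.0, 2.2)

The green star was at (7.1, 0.6) in frame 1 and (8.1, 2.8) in frame 2.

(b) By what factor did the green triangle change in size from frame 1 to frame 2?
0.7×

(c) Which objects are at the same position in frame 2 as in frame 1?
the green circle, the cyan triangle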